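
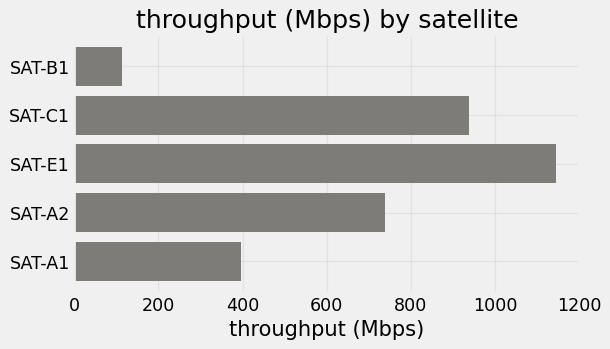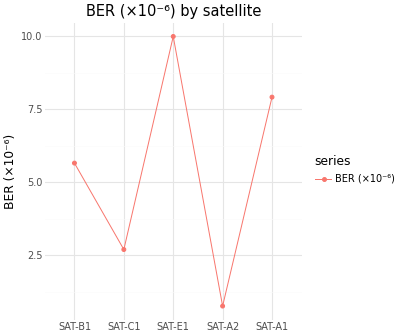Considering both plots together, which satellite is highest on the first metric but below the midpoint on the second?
Chart 2 median BER (×10⁻⁶) ≈ 6; below-median satellites: SAT-C1, SAT-A2. Among those, SAT-C1 has the highest throughput (Mbps) (≈ 1000).

SAT-C1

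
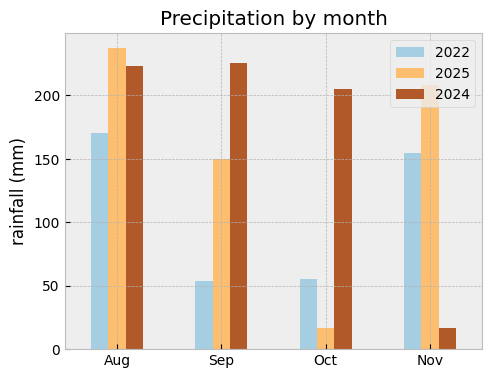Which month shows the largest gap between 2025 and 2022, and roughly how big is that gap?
Sep: 2025 ≈ 140, 2022 ≈ 60 → gap ≈ 80. Next-largest (Aug) is only ≈ 60.

Sep, ≈ 80 mm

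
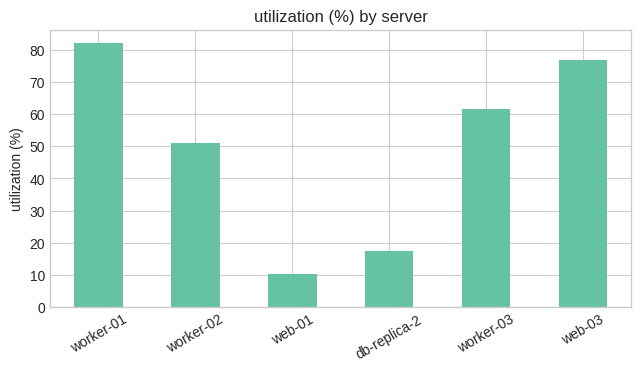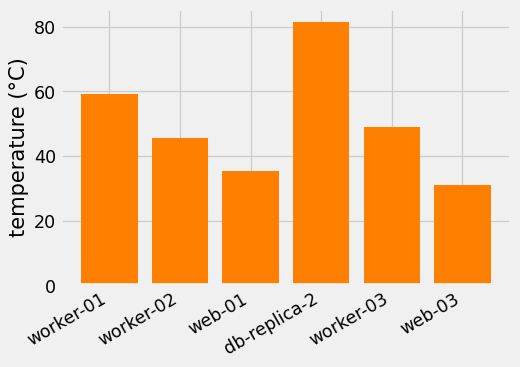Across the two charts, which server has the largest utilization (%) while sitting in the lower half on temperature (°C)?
Chart 2 median temperature (°C) ≈ 50; below-median servers: worker-02, web-01, web-03. Among those, web-03 has the highest utilization (%) (≈ 80).

web-03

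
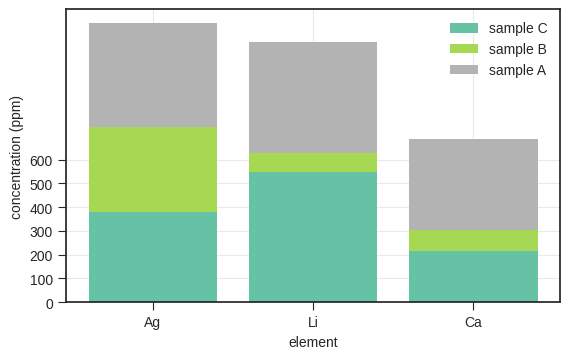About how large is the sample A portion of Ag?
≈ 500

sample A top ≈ 1200, bottom ≈ 700; segment ≈ 500.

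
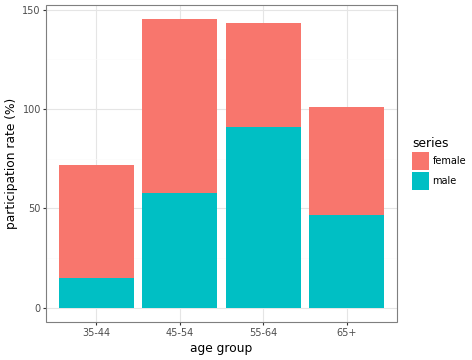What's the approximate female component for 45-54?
female top ≈ 140, bottom ≈ 60; segment ≈ 80.

≈ 80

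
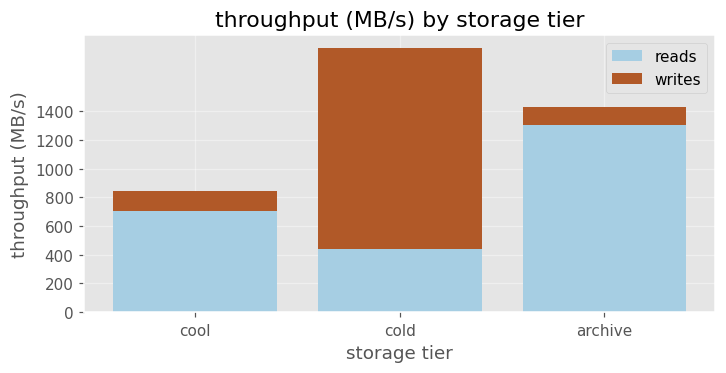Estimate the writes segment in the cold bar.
≈ 1400

writes top ≈ 1800, bottom ≈ 400; segment ≈ 1400.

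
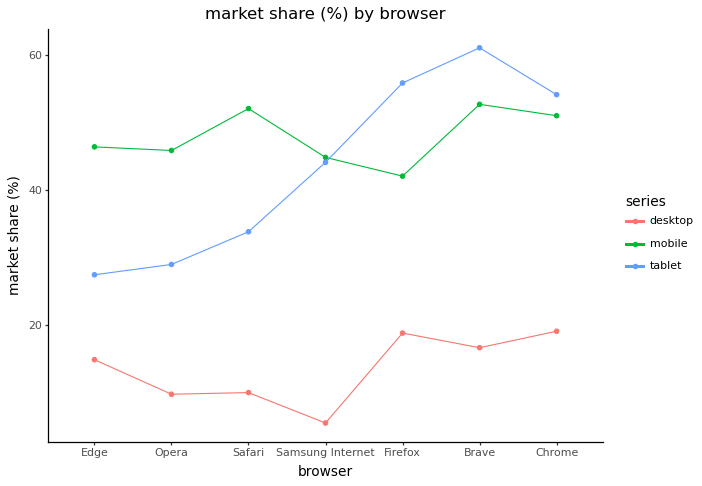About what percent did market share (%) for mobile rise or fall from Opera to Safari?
Opera ≈ 45, Safari ≈ 50; (50 − 45) / 45 ≈ +11.1%.

≈ +11.1%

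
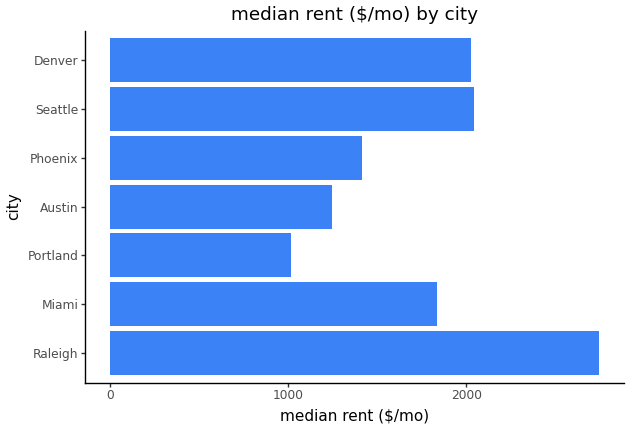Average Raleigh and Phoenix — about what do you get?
≈ 2000

(2500 + 1500) / 2 ≈ 2000.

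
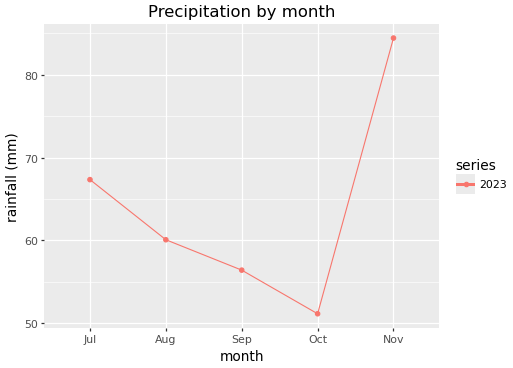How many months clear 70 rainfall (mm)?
1

Above 70: Nov.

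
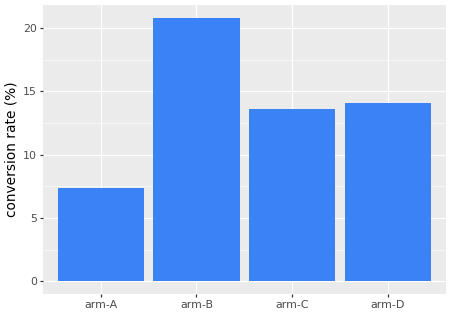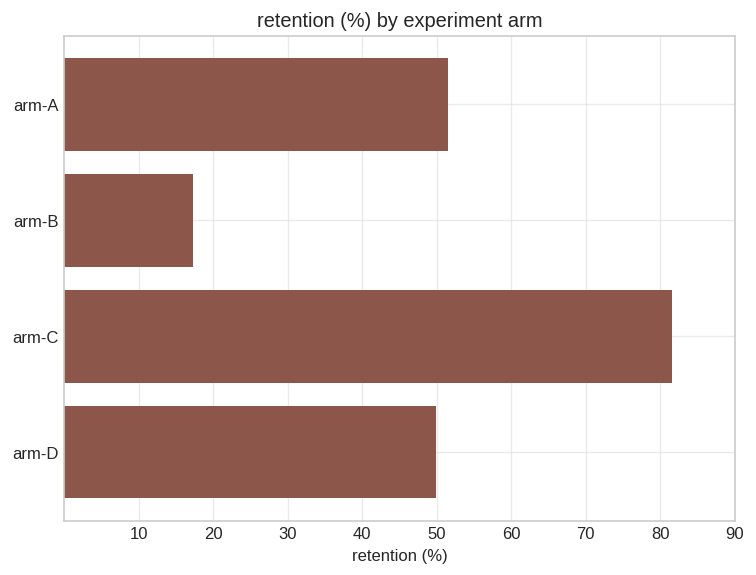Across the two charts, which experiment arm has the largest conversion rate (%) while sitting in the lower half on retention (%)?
arm-B

Chart 2 median retention (%) ≈ 50; below-median experiment arms: arm-B, arm-D. Among those, arm-B has the highest conversion rate (%) (≈ 20).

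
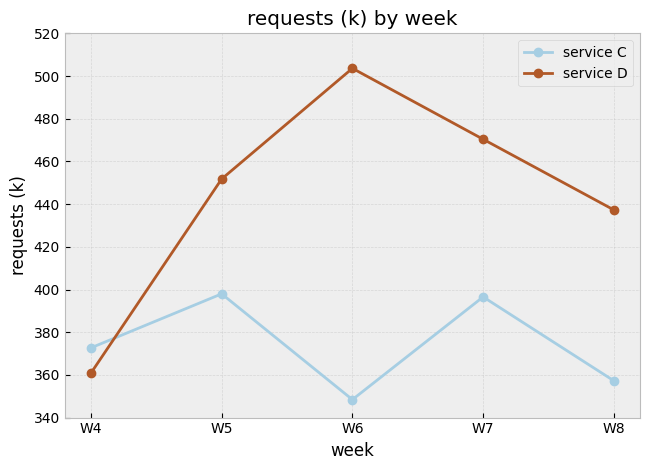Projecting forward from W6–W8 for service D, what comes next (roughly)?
≈ 410

Last three: 500, 480, 440 → slope ≈ -30/step → next ≈ 410.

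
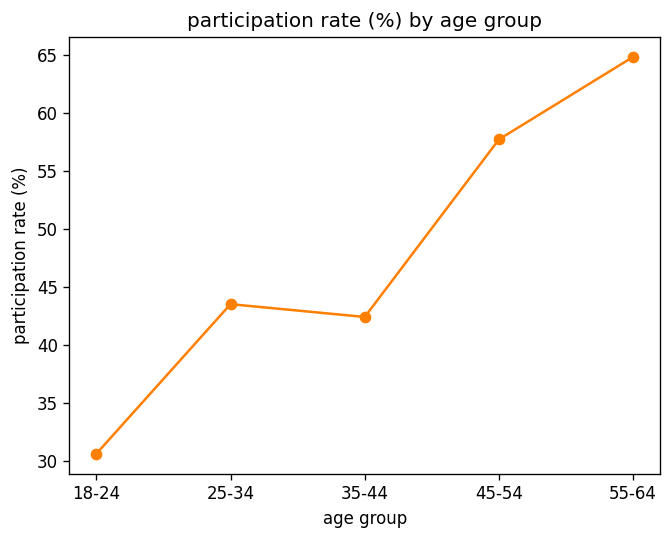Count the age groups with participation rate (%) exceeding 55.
Above 55: 45-54, 55-64.

2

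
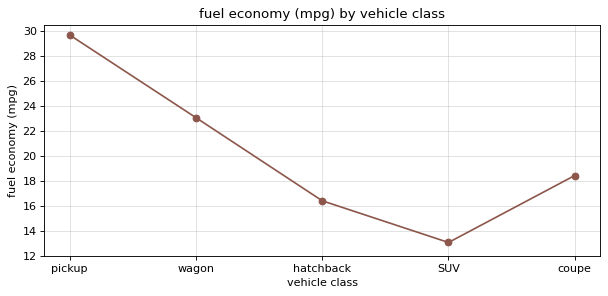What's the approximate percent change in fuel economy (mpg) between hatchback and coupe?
≈ +12.5%

hatchback ≈ 16, coupe ≈ 18; (18 − 16) / 16 ≈ +12.5%.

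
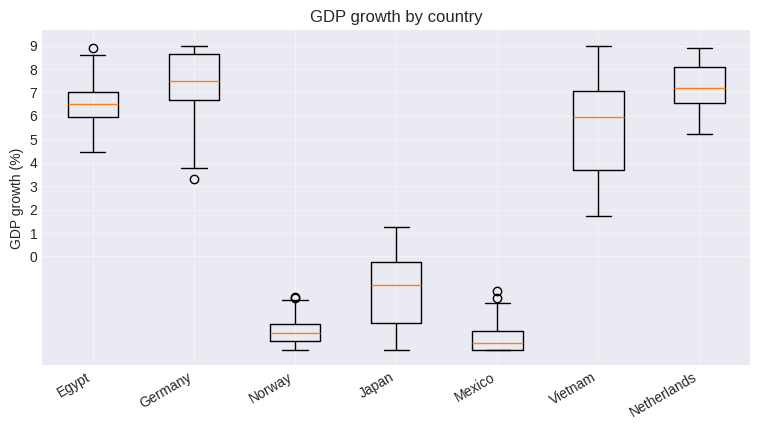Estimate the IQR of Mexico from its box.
≈ 1

Q3 ≈ -3, Q1 ≈ -4; IQR ≈ 1.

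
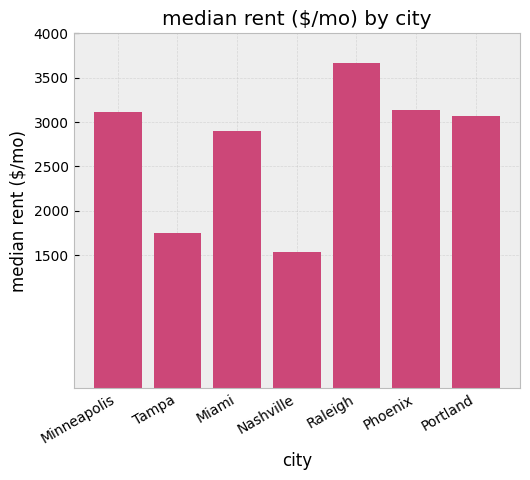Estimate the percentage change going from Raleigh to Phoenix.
Raleigh ≈ 3500, Phoenix ≈ 3000; (3000 − 3500) / 3500 ≈ -14.3%.

≈ -14.3%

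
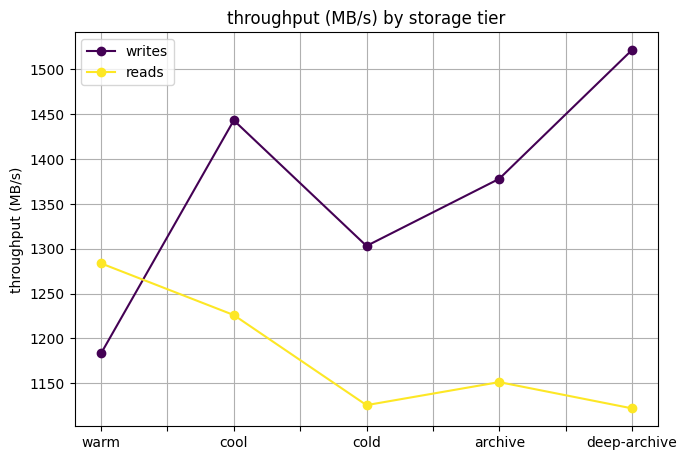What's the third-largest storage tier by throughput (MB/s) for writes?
Top 4 for writes: deep-archive ≈ 1500, cool ≈ 1450, archive ≈ 1400, cold ≈ 1300.

archive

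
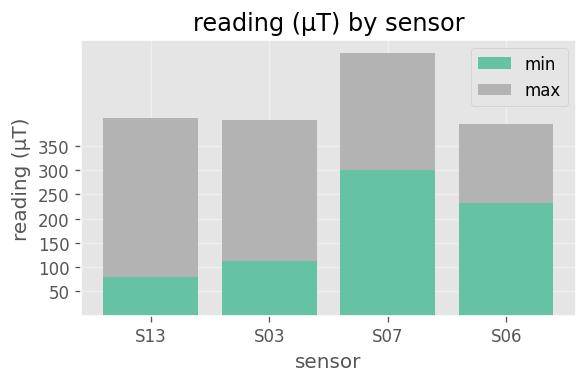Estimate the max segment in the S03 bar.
≈ 300

max top ≈ 400, bottom ≈ 100; segment ≈ 300.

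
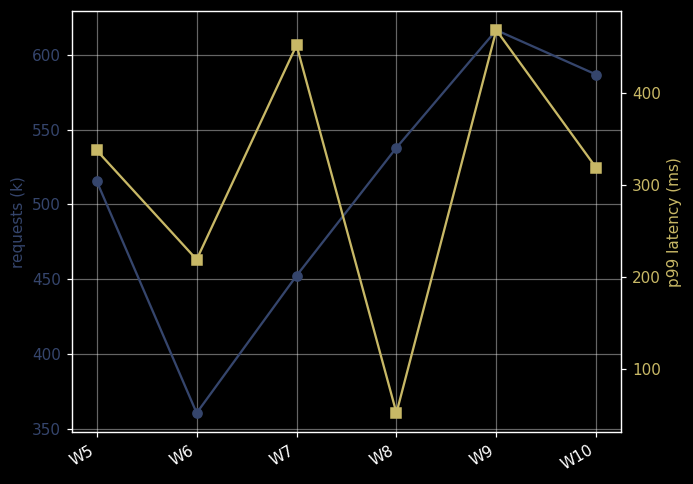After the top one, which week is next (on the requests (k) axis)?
Top 3 (on the requests (k) axis): W9 ≈ 625, W10 ≈ 575, W8 ≈ 550.

W10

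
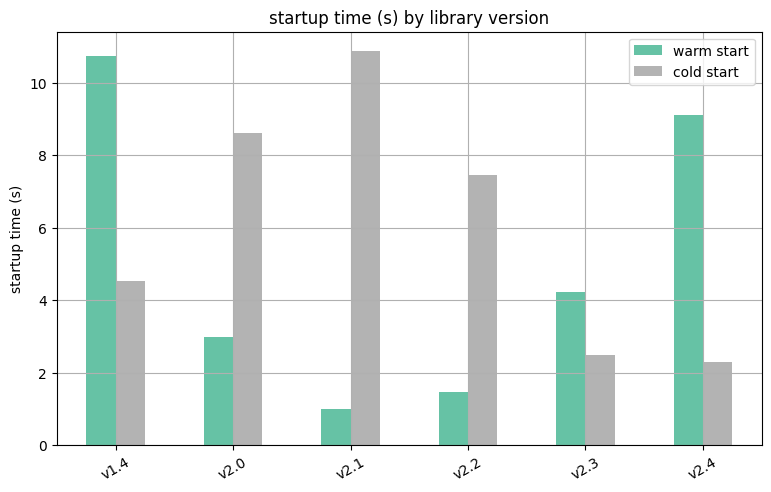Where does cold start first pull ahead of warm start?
v2.0

v1.4: cold start ≈ 5 vs warm start ≈ 11 (not yet); v2.0: cold start ≈ 9 vs warm start ≈ 3 (first crossover).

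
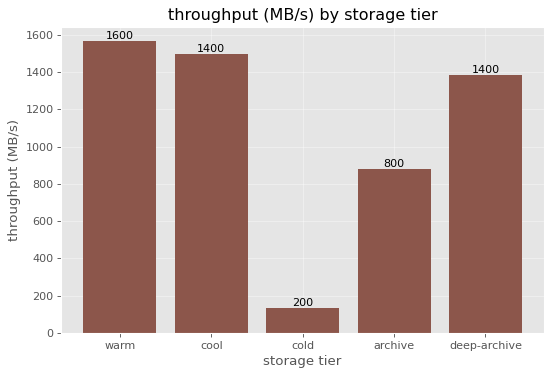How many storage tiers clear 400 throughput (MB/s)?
Above 400: warm, cool, archive, deep-archive.

4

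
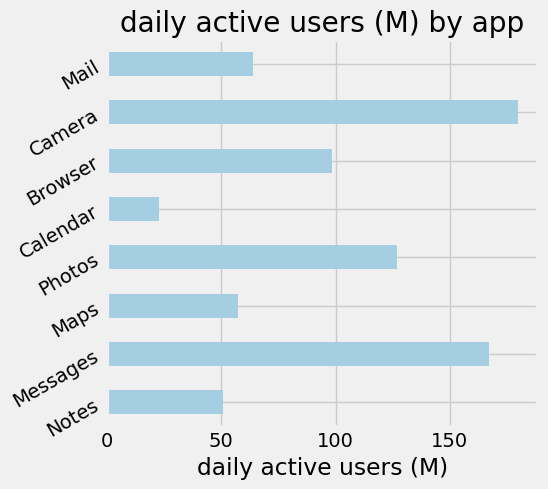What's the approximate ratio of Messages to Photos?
≈ 1.33×

Messages ≈ 160, Photos ≈ 120; 160/120 ≈ 1.33.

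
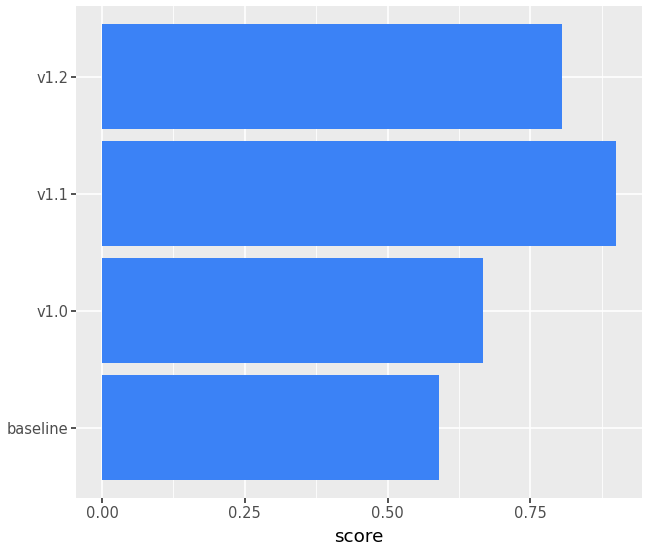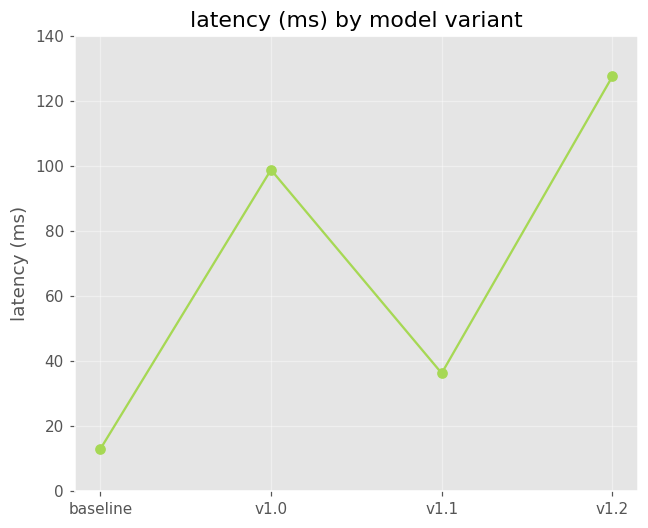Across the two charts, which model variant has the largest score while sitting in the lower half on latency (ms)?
Chart 2 median latency (ms) ≈ 60; below-median model variants: baseline, v1.1. Among those, v1.1 has the highest score (≈ 0.9).

v1.1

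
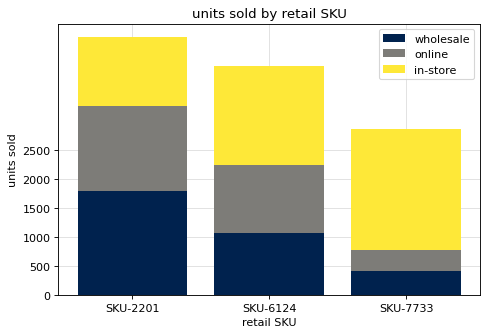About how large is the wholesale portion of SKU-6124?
wholesale top ≈ 1000, bottom ≈ 0; segment ≈ 1000.

≈ 1000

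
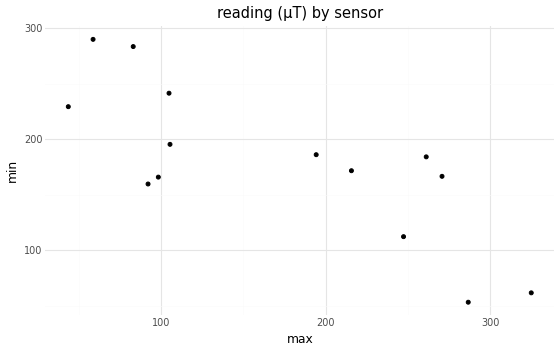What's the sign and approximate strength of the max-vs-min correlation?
Points are negatively correlated; strong (|r| ≈ 0.8).

negative, strong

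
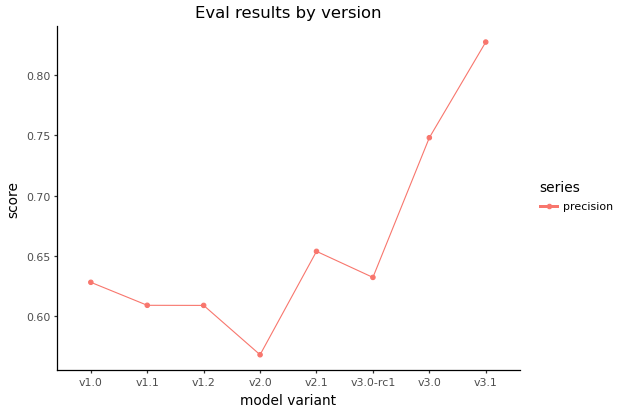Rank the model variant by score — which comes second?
Top 3: v3.1 ≈ 0.85, v3.0 ≈ 0.75, v2.1 ≈ 0.65.

v3.0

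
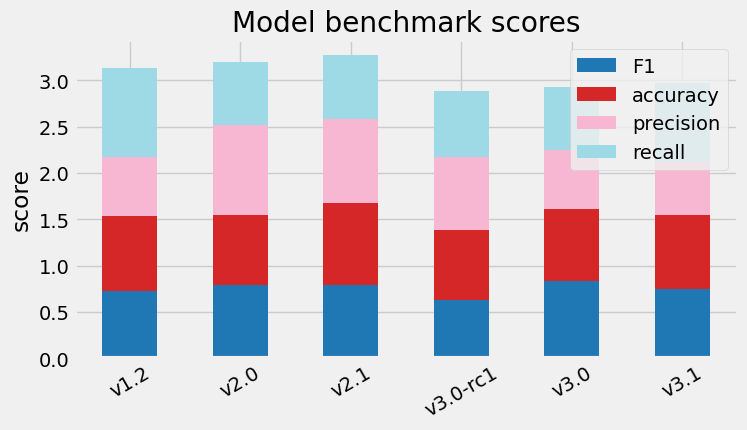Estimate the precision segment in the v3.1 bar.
precision top ≈ 2.0, bottom ≈ 1.5; segment ≈ 0.5.

≈ 0.5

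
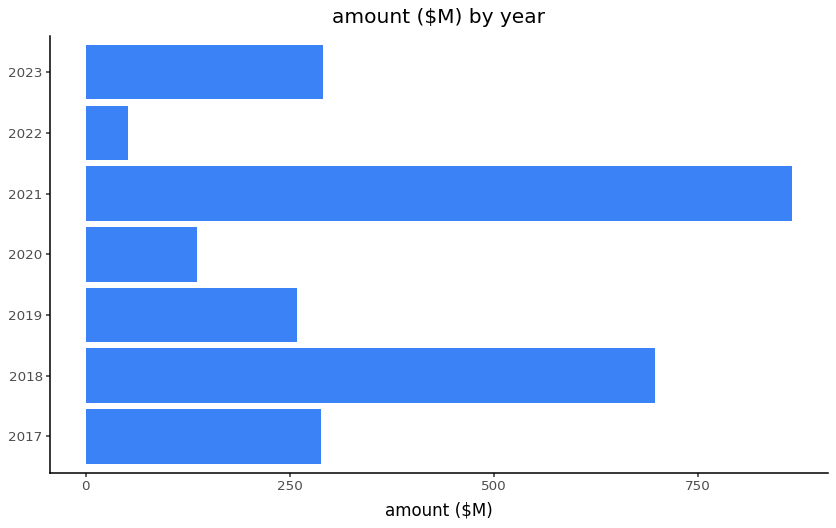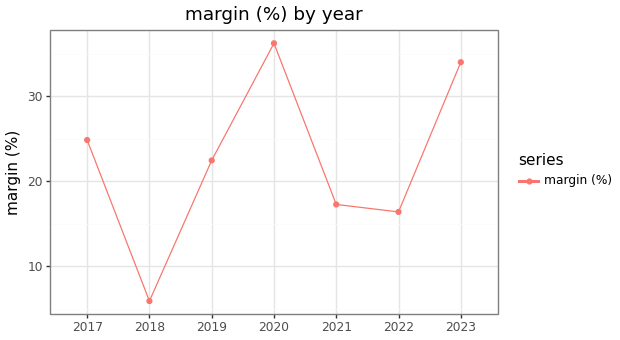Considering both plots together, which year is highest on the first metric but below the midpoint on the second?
Chart 2 median margin (%) ≈ 20; below-median years: 2018, 2021, 2022. Among those, 2021 has the highest amount ($M) (≈ 900).

2021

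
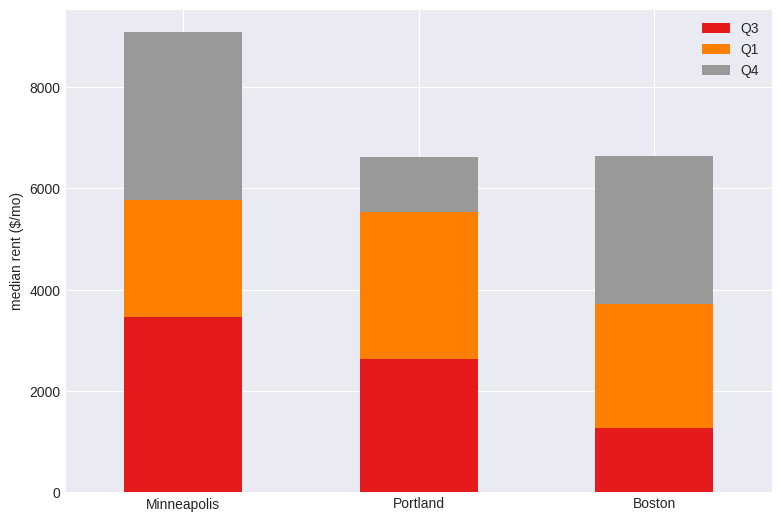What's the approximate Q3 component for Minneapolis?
Q3 top ≈ 3000, bottom ≈ 0; segment ≈ 3000.

≈ 3000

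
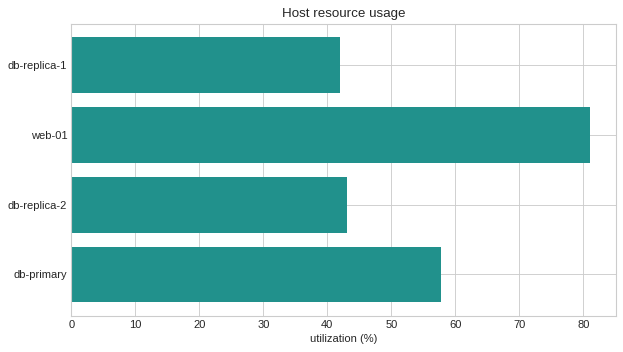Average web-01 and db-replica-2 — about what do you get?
(80 + 40) / 2 ≈ 60.

≈ 60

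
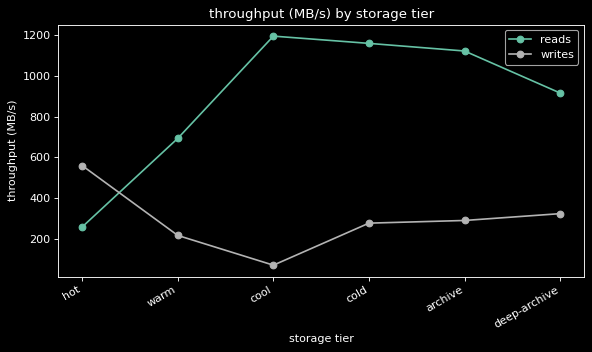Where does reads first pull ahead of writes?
hot: reads ≈ 300 vs writes ≈ 600 (not yet); warm: reads ≈ 700 vs writes ≈ 200 (first crossover).

warm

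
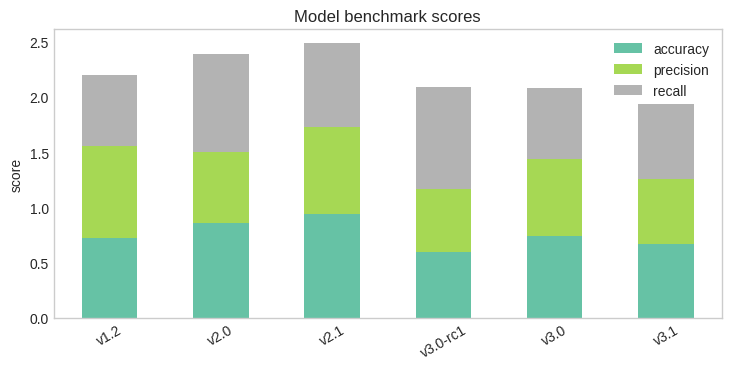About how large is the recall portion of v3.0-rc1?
recall top ≈ 2.0, bottom ≈ 1.0; segment ≈ 1.0.

≈ 1.0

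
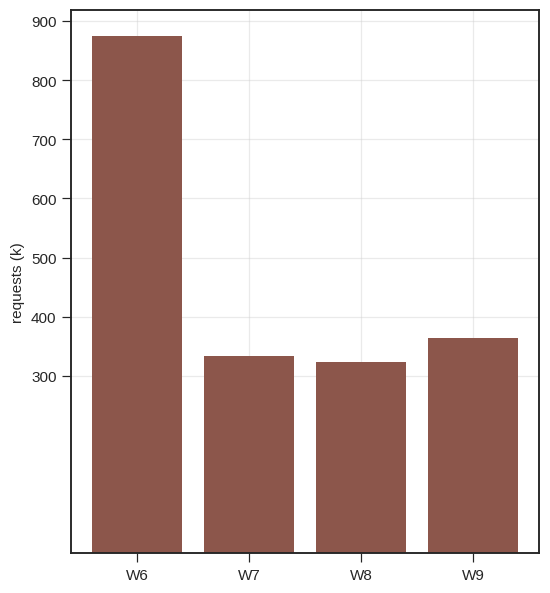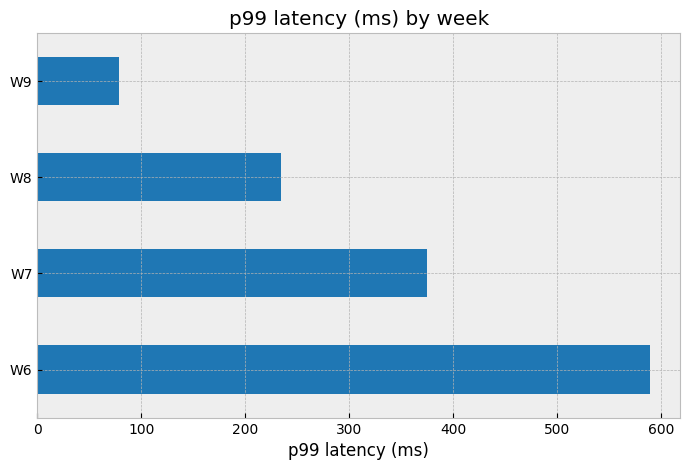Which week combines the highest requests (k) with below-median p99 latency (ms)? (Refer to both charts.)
W9

Chart 2 median p99 latency (ms) ≈ 300; below-median weeks: W8, W9. Among those, W9 has the highest requests (k) (≈ 400).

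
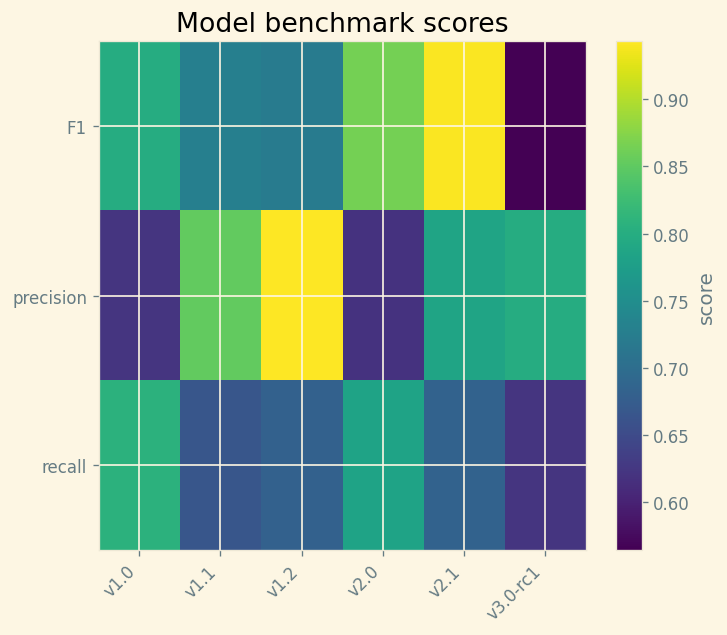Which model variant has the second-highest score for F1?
Top 3 for F1: v2.1 ≈ 0.95, v2.0 ≈ 0.85, v1.0 ≈ 0.80.

v2.0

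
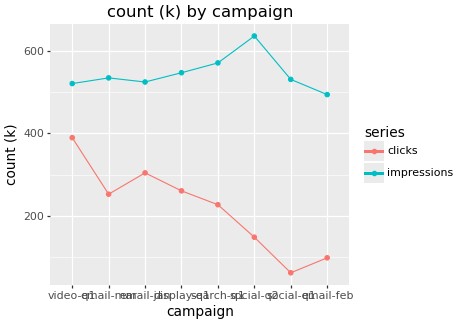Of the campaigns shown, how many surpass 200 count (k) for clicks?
Above 200: video-q1, email-mar, email-jan, display-q1, search-q1.

5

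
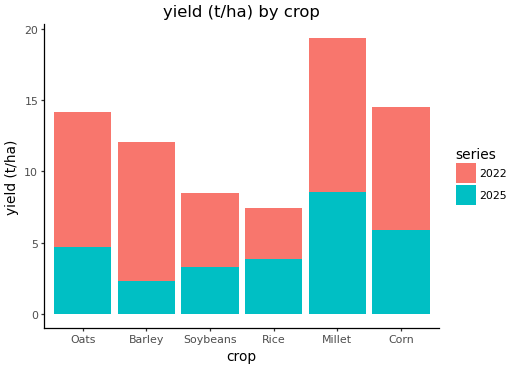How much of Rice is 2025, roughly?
≈ 4

2025 top ≈ 4, bottom ≈ 0; segment ≈ 4.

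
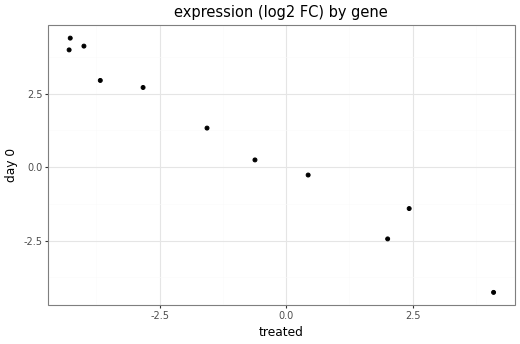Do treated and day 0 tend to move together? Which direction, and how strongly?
negative, strong

Points are negatively correlated; strong (|r| ≈ 1.0).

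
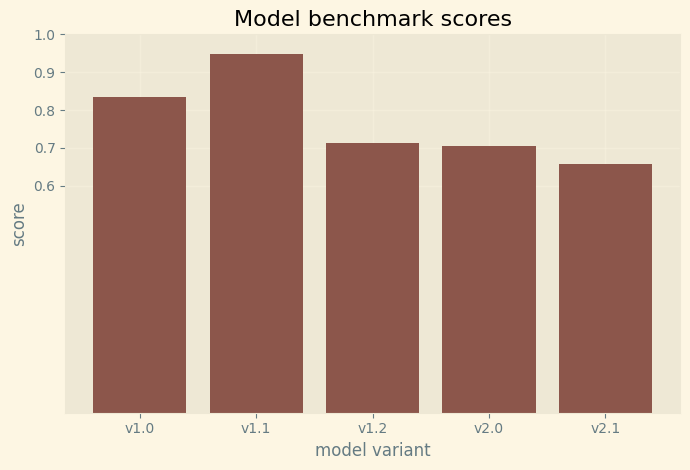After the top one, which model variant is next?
Top 3: v1.1 ≈ 0.9, v1.0 ≈ 0.8, v1.2 ≈ 0.7.

v1.0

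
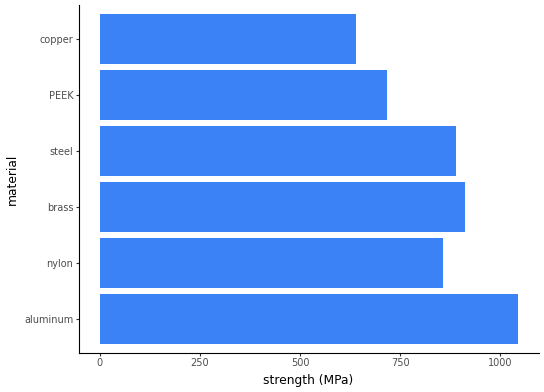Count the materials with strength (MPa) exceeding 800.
4

Above 800: aluminum, nylon, brass, steel.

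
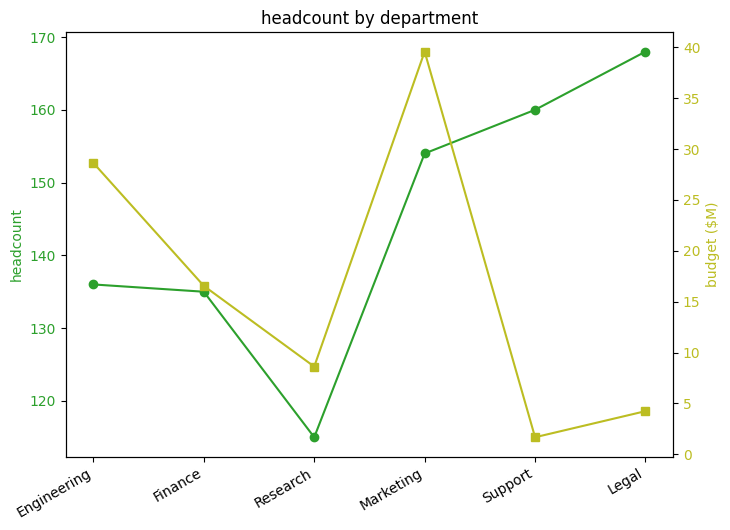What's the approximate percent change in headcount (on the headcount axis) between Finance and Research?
≈ -14.8%

Finance ≈ 135, Research ≈ 115; (115 − 135) / 135 ≈ -14.8%.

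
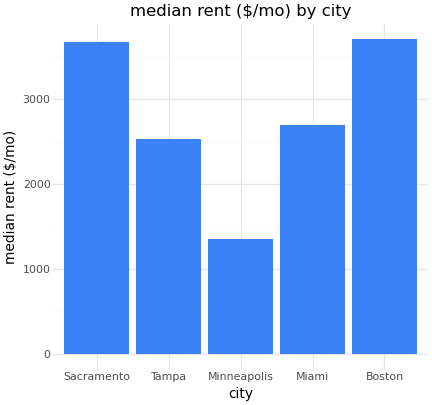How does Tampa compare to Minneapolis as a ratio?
≈ 1.67×

Tampa ≈ 2500, Minneapolis ≈ 1500; 2500/1500 ≈ 1.67.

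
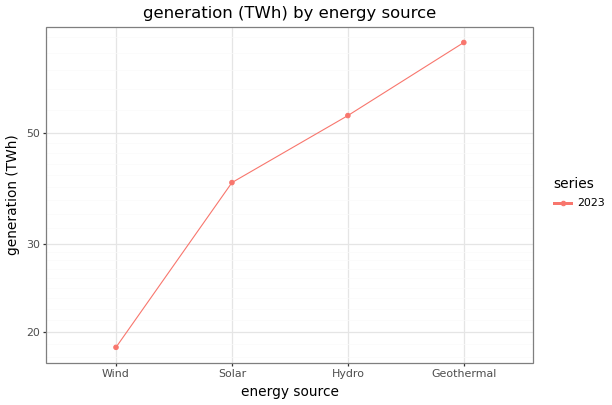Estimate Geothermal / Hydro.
≈ 1.36×

Geothermal ≈ 75, Hydro ≈ 55; 75/55 ≈ 1.36.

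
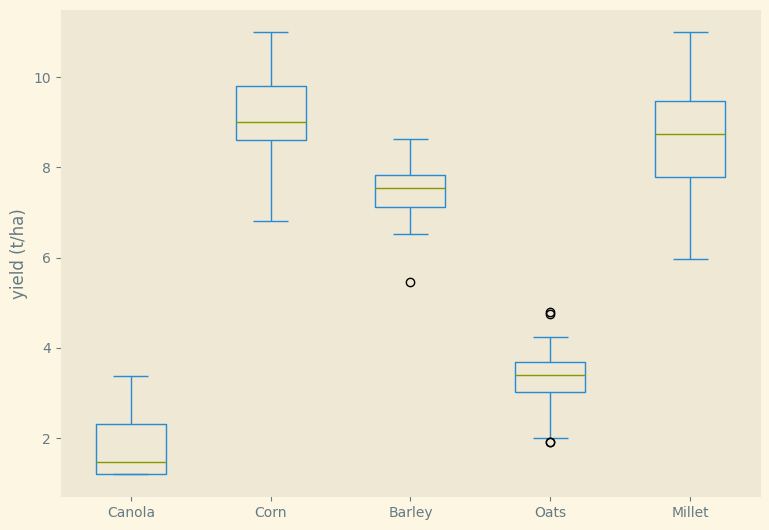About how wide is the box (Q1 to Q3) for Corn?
Q3 ≈ 10, Q1 ≈ 9; IQR ≈ 1.

≈ 1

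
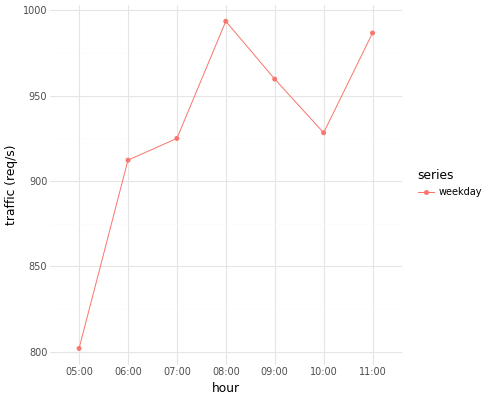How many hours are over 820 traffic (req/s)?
Above 820: 06:00, 07:00, 08:00, 09:00, 10:00, 11:00.

6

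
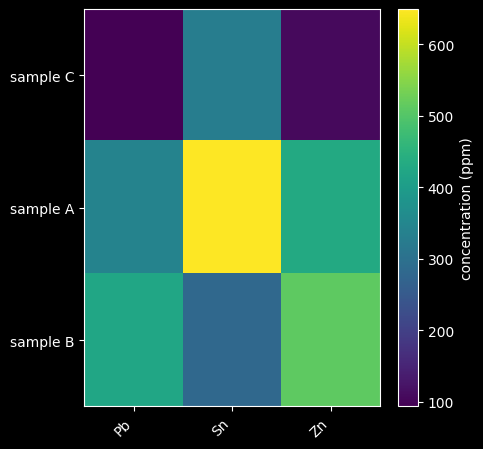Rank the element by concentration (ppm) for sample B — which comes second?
Top 3 for sample B: Zn ≈ 500, Pb ≈ 400, Sn ≈ 300.

Pb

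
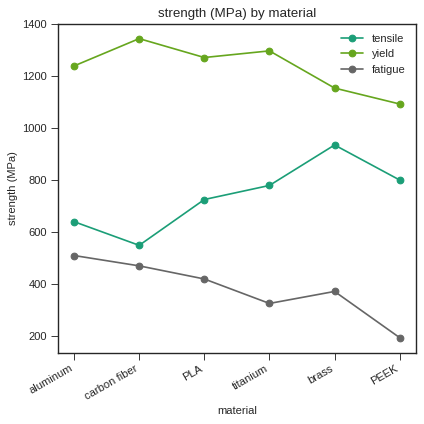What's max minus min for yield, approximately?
≈ 200

Max carbon fiber ≈ 1300, min PEEK ≈ 1100; range ≈ 200.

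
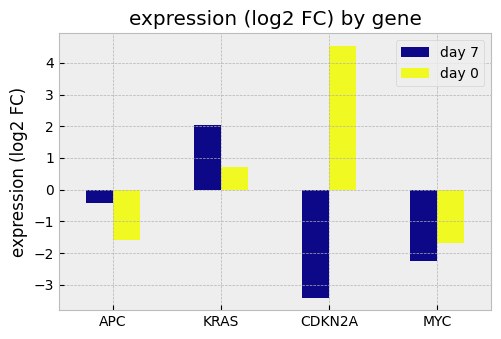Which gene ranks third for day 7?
Top 4 for day 7: KRAS ≈ 2, APC ≈ 0, MYC ≈ -2, CDKN2A ≈ -3.

MYC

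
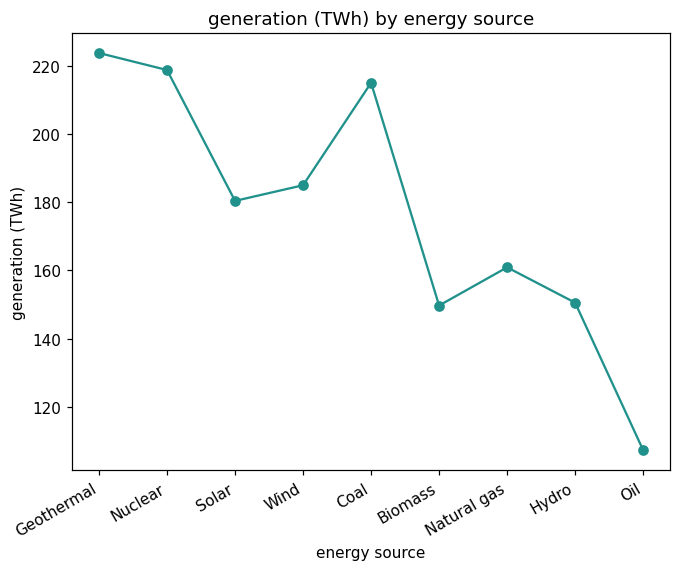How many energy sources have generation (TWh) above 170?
Above 170: Geothermal, Nuclear, Solar, Wind, Coal.

5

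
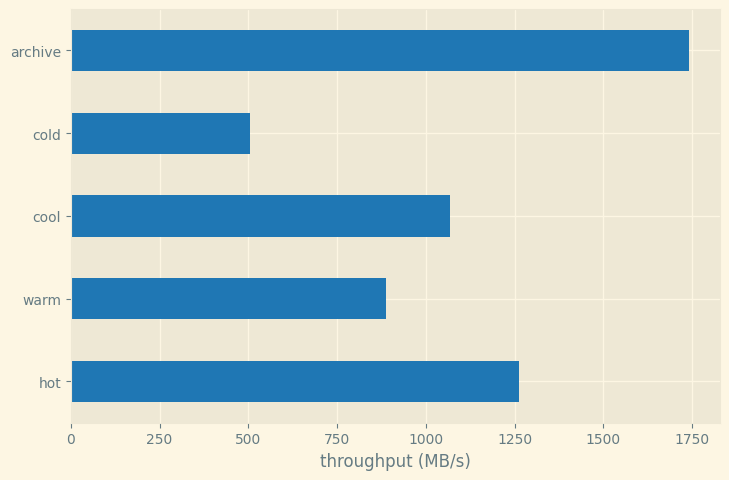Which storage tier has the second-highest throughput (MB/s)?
hot

Top 3: archive ≈ 1800, hot ≈ 1200, cool ≈ 1000.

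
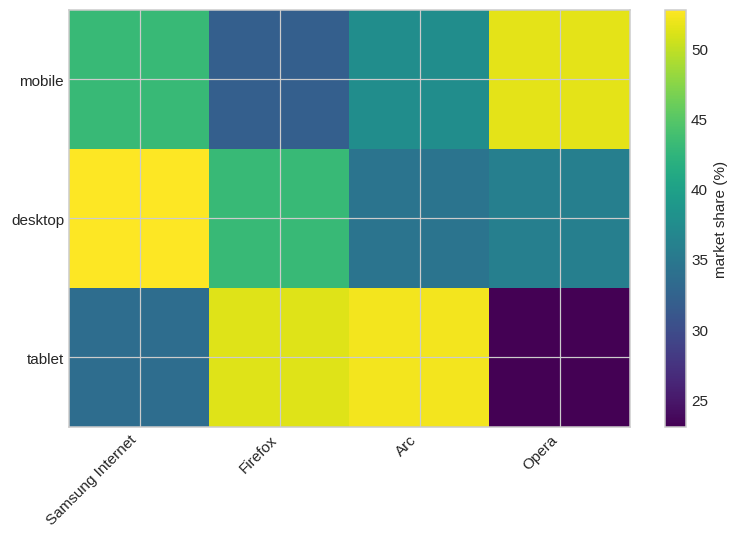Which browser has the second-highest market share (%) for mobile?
Samsung Internet

Top 3 for mobile: Opera ≈ 50, Samsung Internet ≈ 45, Arc ≈ 40.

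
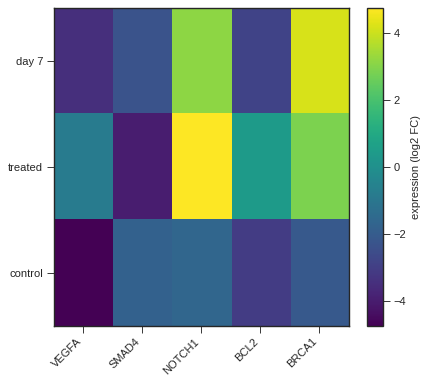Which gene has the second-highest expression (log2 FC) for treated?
BRCA1

Top 3 for treated: NOTCH1 ≈ 5, BRCA1 ≈ 3, BCL2 ≈ 0.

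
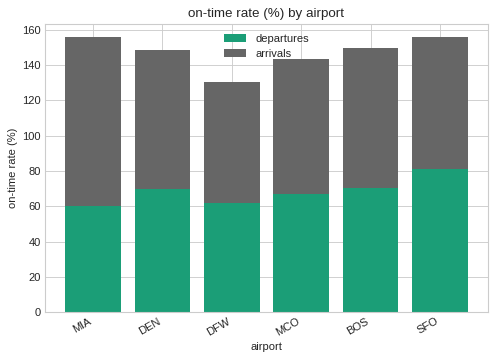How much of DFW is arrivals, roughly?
arrivals top ≈ 140, bottom ≈ 60; segment ≈ 80.

≈ 80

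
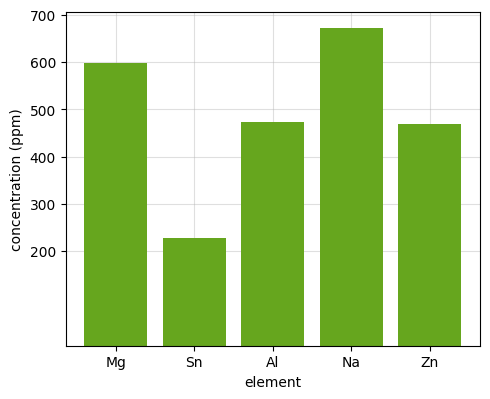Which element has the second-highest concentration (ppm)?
Top 3: Na ≈ 700, Mg ≈ 600, Al ≈ 500.

Mg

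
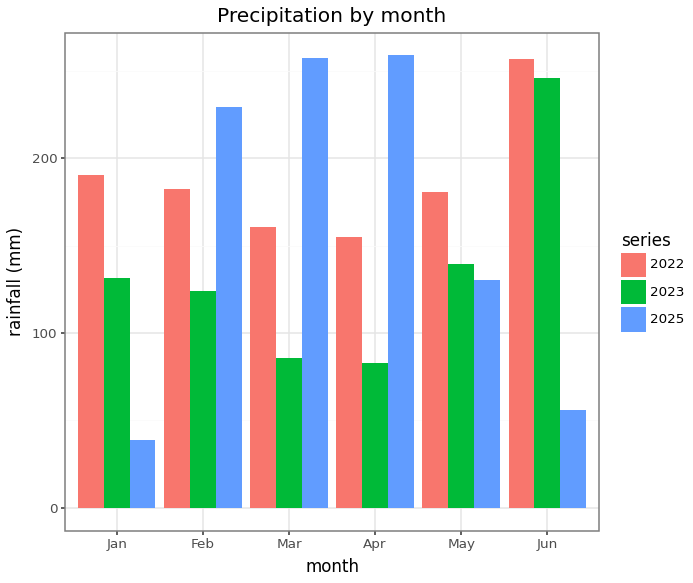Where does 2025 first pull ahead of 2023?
Jan: 2025 ≈ 50 vs 2023 ≈ 125 (not yet); Feb: 2025 ≈ 225 vs 2023 ≈ 125 (first crossover).

Feb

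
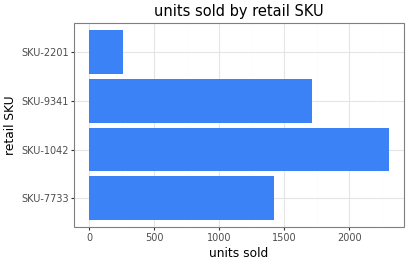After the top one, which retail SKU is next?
SKU-9341

Top 3: SKU-1042 ≈ 2400, SKU-9341 ≈ 1800, SKU-7733 ≈ 1400.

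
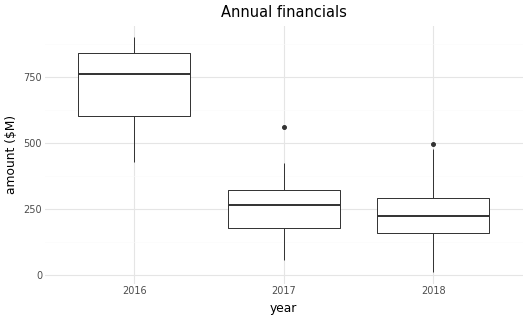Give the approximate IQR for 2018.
Q3 ≈ 300, Q1 ≈ 150; IQR ≈ 150.

≈ 150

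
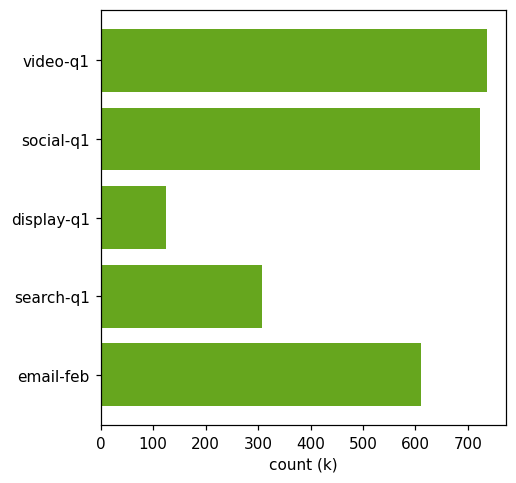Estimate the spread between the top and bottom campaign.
Max video-q1 ≈ 700, min display-q1 ≈ 100; range ≈ 600.

≈ 600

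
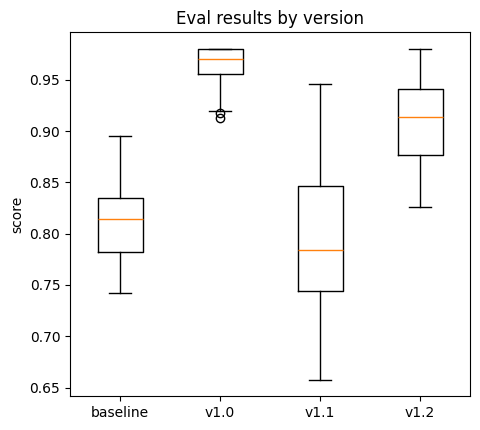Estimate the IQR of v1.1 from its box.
Q3 ≈ 0.84, Q1 ≈ 0.74; IQR ≈ 0.10.

≈ 0.10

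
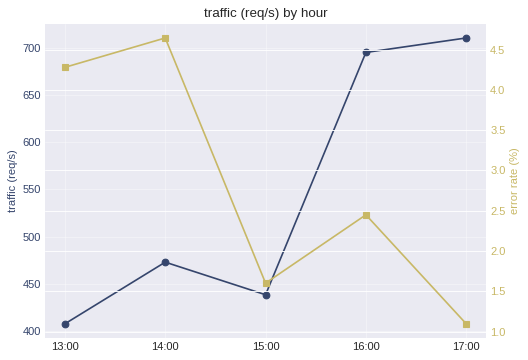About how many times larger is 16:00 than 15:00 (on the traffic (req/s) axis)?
16:00 ≈ 700, 15:00 ≈ 450; 700/450 ≈ 1.56.

≈ 1.56×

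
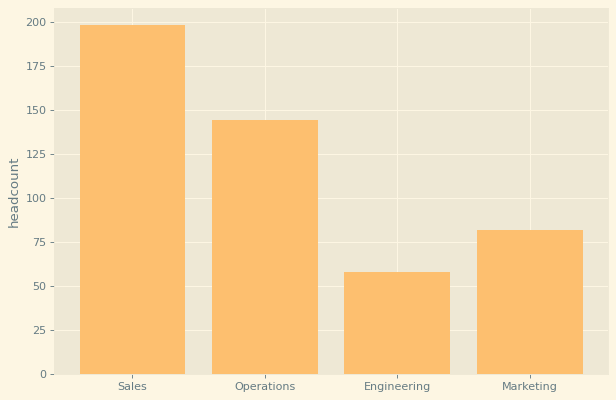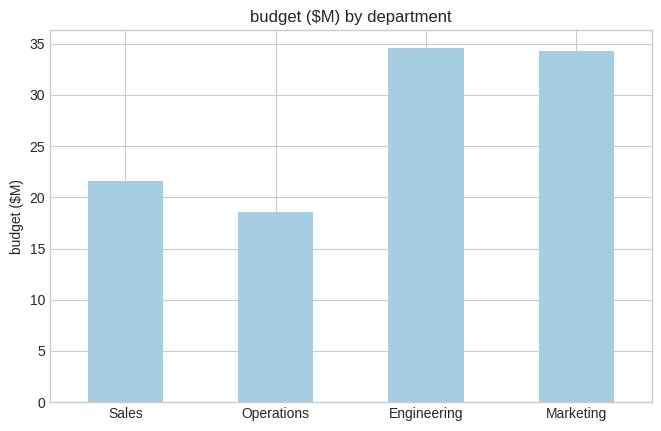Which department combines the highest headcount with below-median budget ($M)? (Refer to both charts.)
Sales

Chart 2 median budget ($M) ≈ 30; below-median departments: Sales, Operations. Among those, Sales has the highest headcount (≈ 200).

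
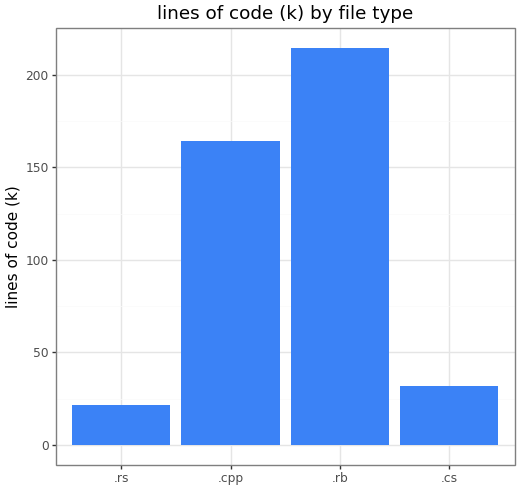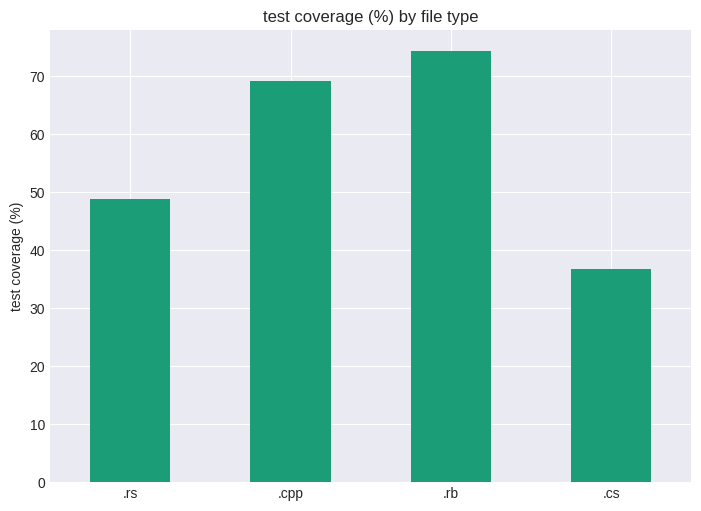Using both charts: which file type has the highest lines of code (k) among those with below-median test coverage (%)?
Chart 2 median test coverage (%) ≈ 60; below-median file types: .rs, .cs. Among those, .cs has the highest lines of code (k) (≈ 40).

.cs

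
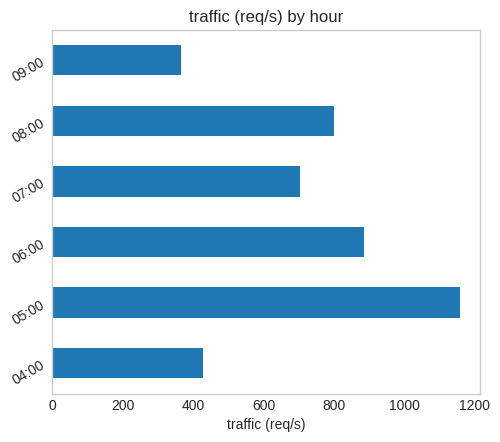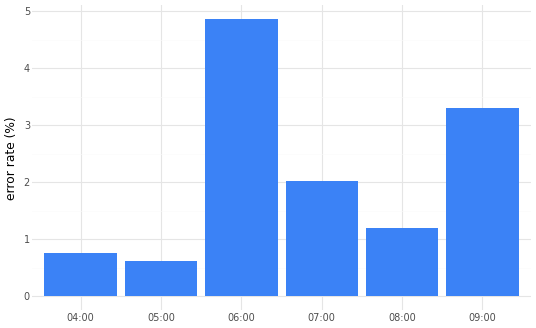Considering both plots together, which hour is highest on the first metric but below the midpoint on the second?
Chart 2 median error rate (%) ≈ 1.5; below-median hours: 04:00, 05:00, 08:00. Among those, 05:00 has the highest traffic (req/s) (≈ 1200).

05:00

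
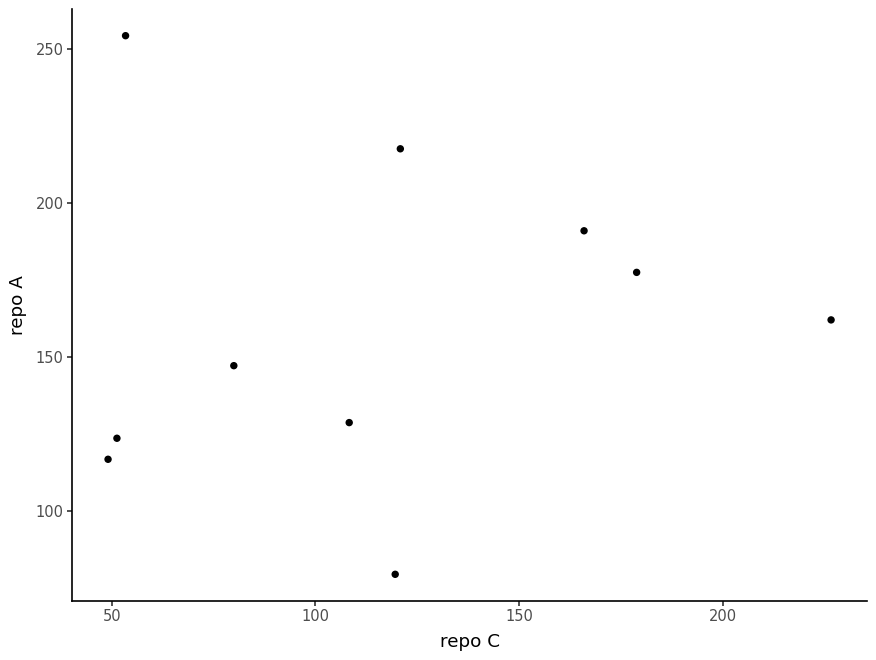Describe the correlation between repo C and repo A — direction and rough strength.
Points are roughly uncorrelated; weak (|r| ≈ 0.1).

no clear correlation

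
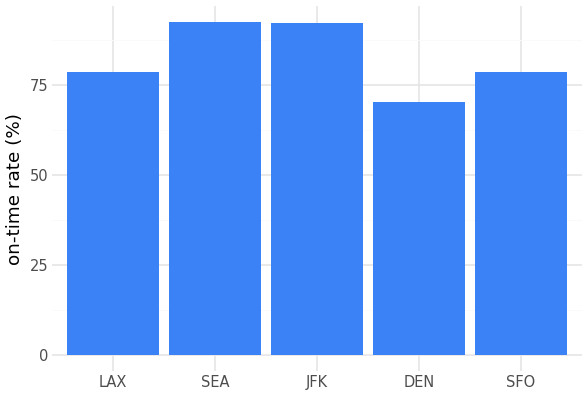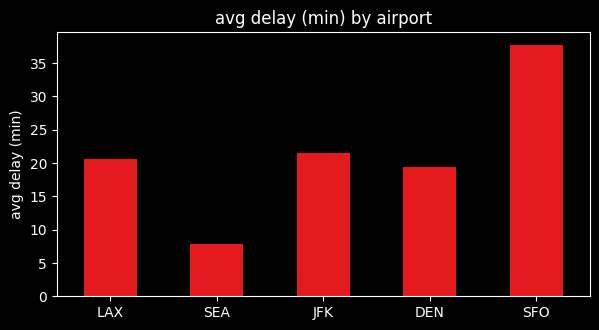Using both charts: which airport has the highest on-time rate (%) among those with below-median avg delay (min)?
SEA

Chart 2 median avg delay (min) ≈ 20; below-median airports: SEA, DEN. Among those, SEA has the highest on-time rate (%) (≈ 90).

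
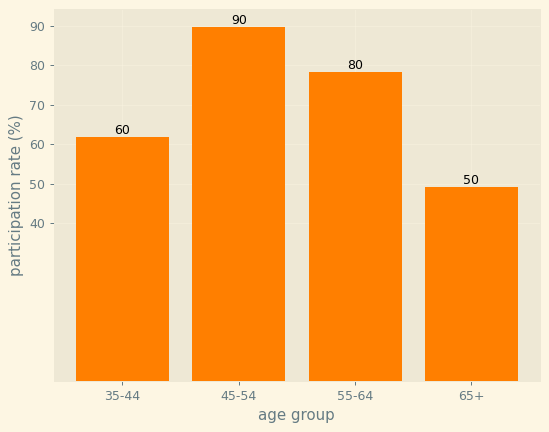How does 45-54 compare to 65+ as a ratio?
≈ 1.8×

45-54 ≈ 90, 65+ ≈ 50; 90/50 ≈ 1.8.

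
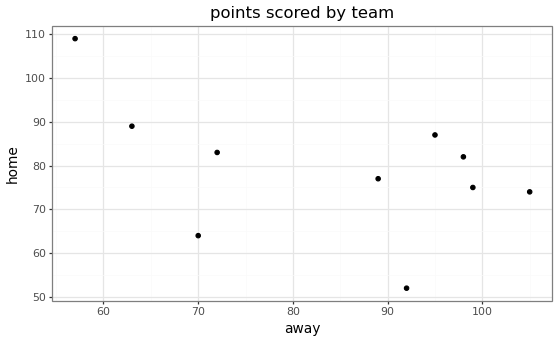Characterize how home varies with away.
Points are negatively correlated; moderate (|r| ≈ 0.5).

negative, moderate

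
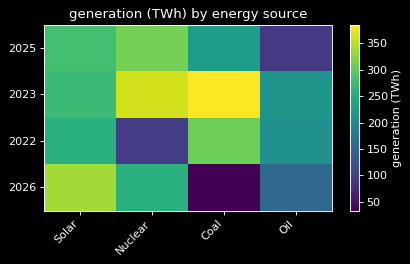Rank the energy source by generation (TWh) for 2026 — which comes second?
Top 3 for 2026: Solar ≈ 350, Nuclear ≈ 250, Oil ≈ 150.

Nuclear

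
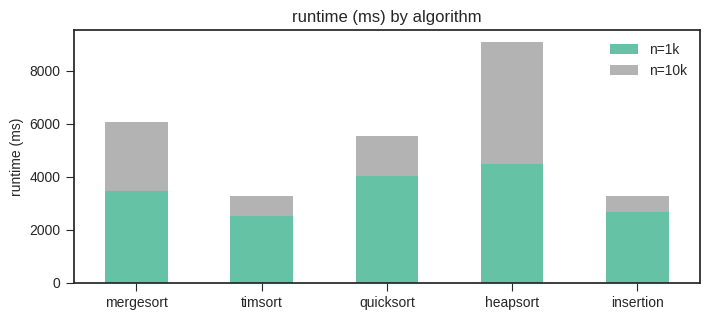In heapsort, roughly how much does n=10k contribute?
n=10k top ≈ 9000, bottom ≈ 4000; segment ≈ 5000.

≈ 5000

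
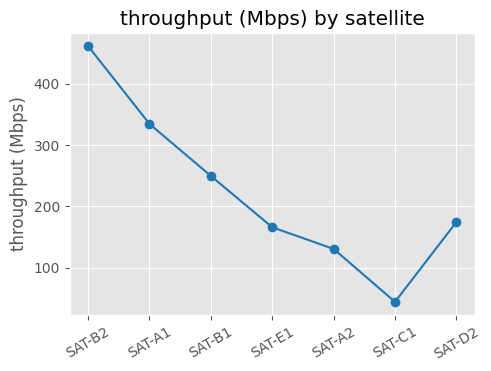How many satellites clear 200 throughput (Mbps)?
3

Above 200: SAT-B2, SAT-A1, SAT-B1.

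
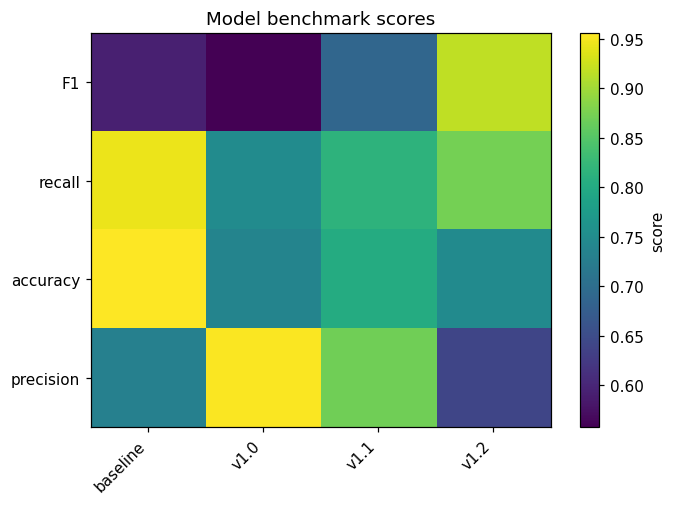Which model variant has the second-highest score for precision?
v1.1

Top 3 for precision: v1.0 ≈ 0.95, v1.1 ≈ 0.85, baseline ≈ 0.75.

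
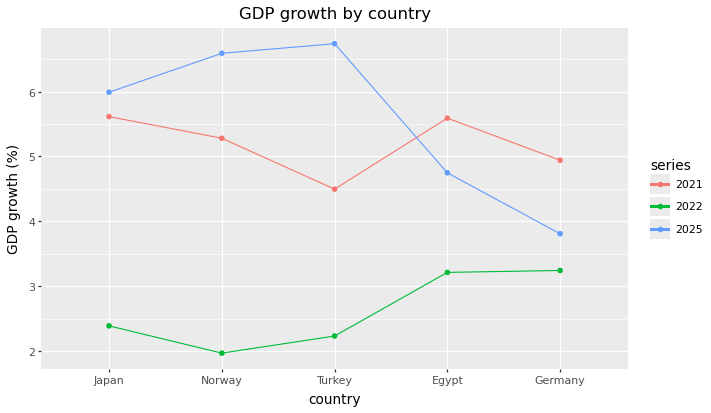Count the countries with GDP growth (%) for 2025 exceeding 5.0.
Above 5.0: Japan, Norway, Turkey.

3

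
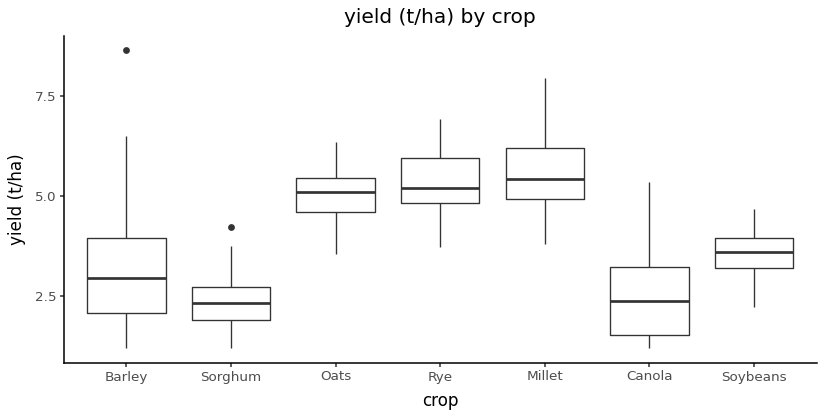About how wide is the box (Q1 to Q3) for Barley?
≈ 2.0

Q3 ≈ 4.0, Q1 ≈ 2.0; IQR ≈ 2.0.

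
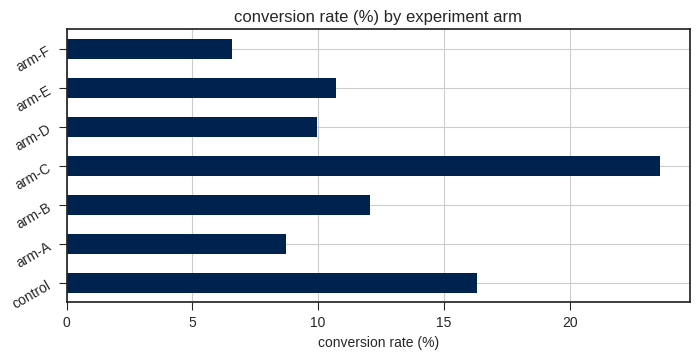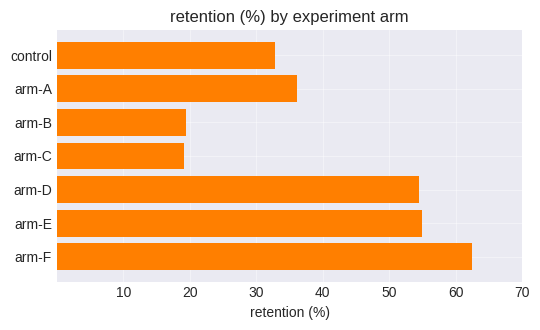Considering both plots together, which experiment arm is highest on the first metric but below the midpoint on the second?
arm-C

Chart 2 median retention (%) ≈ 40; below-median experiment arms: control, arm-B, arm-C. Among those, arm-C has the highest conversion rate (%) (≈ 25).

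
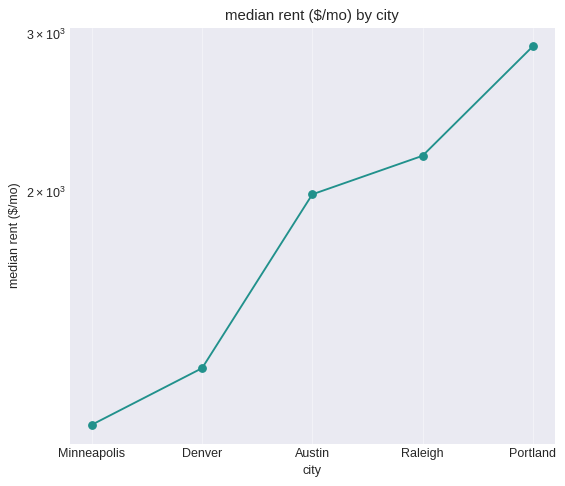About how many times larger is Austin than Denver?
Austin ≈ 2000, Denver ≈ 1200; 2000/1200 ≈ 1.67.

≈ 1.67×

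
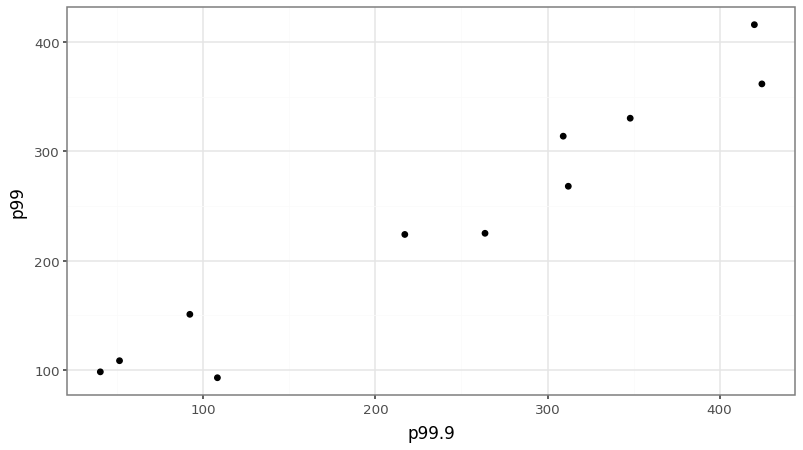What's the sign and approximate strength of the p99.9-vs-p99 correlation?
positive, strong

Points are positively correlated; strong (|r| ≈ 1.0).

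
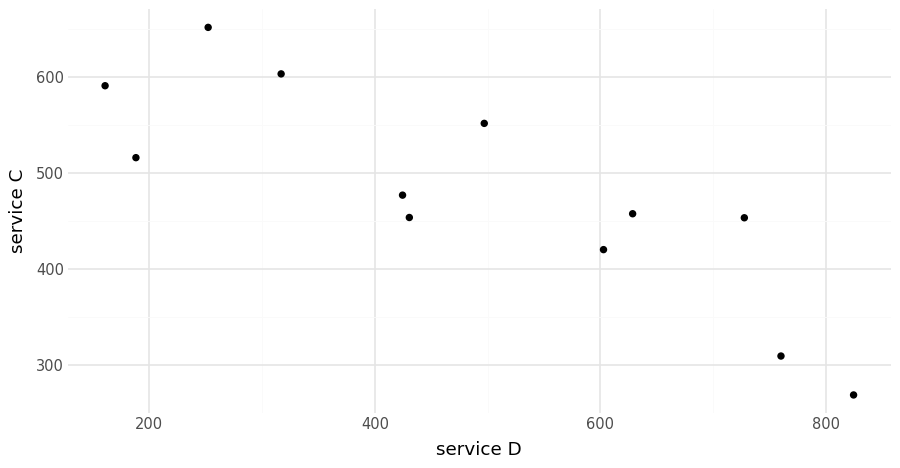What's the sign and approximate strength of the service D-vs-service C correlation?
Points are negatively correlated; strong (|r| ≈ 0.8).

negative, strong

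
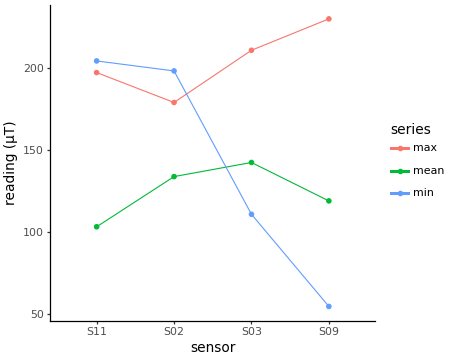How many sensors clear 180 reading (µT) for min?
Above 180: S11, S02.

2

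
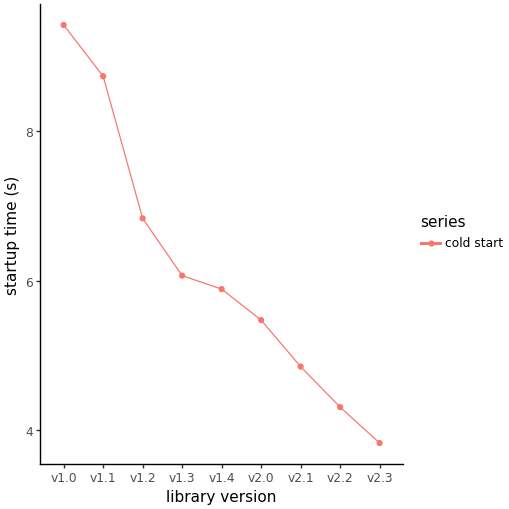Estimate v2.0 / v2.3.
v2.0 ≈ 5.5, v2.3 ≈ 4.0; 5.5/4.0 ≈ 1.38.

≈ 1.38×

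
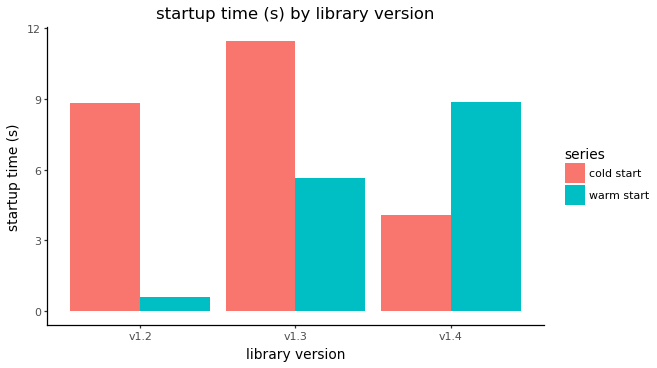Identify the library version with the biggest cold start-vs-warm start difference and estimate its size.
v1.2, ≈ 8 s

v1.2: cold start ≈ 9, warm start ≈ 1 → gap ≈ 8. Next-largest (v1.3) is only ≈ 5.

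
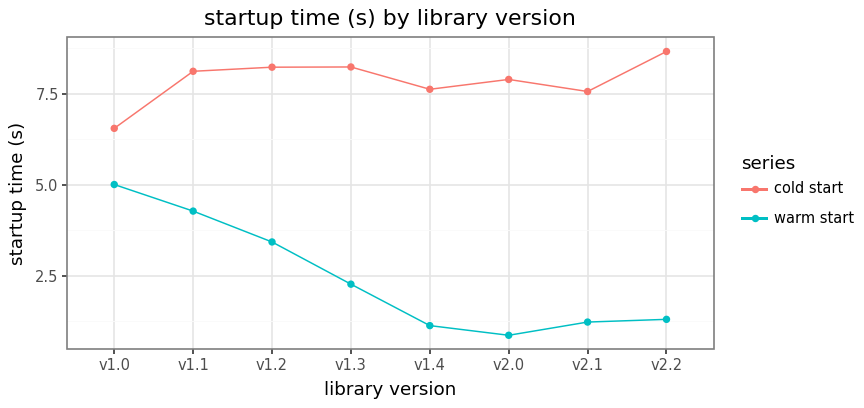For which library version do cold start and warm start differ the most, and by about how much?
v2.2: cold start ≈ 9, warm start ≈ 1 → gap ≈ 8. Next-largest (v2.0) is only ≈ 7.

v2.2, ≈ 8 s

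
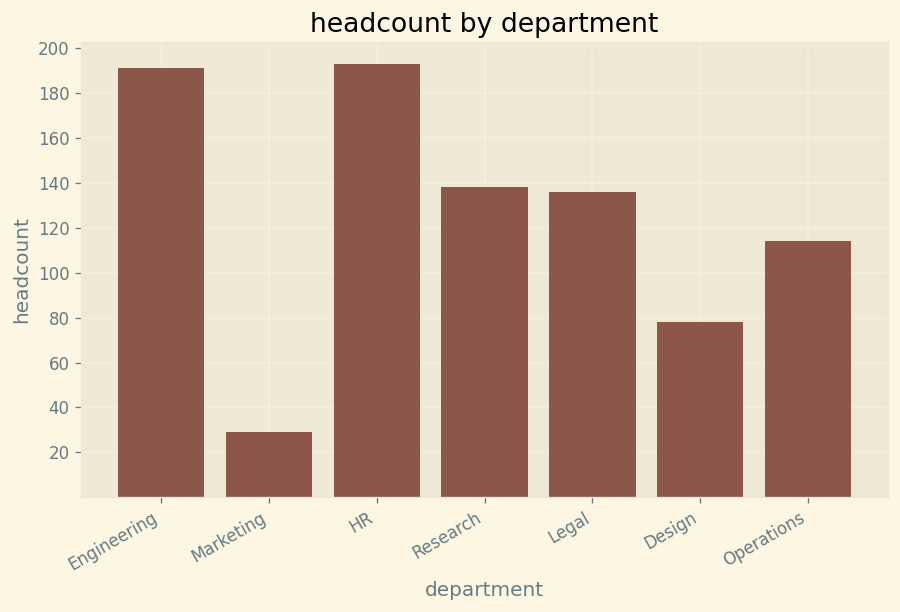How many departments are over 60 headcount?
Above 60: Engineering, HR, Research, Legal, Design, Operations.

6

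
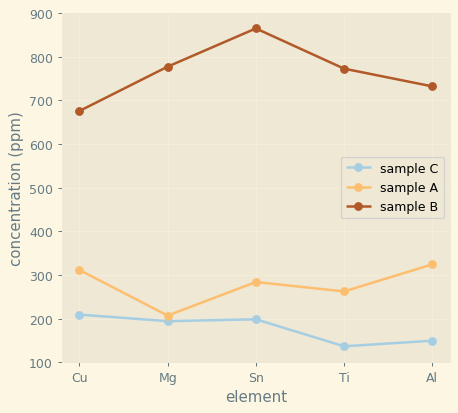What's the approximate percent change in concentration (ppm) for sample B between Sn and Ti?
Sn ≈ 900, Ti ≈ 800; (800 − 900) / 900 ≈ -11.1%.

≈ -11.1%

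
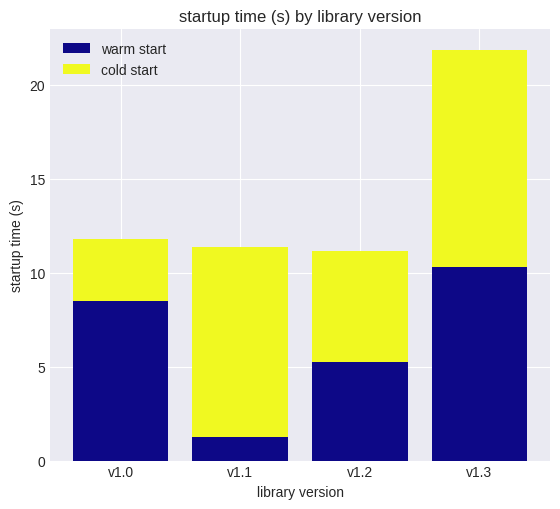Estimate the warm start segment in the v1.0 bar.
warm start top ≈ 8, bottom ≈ 0; segment ≈ 8.

≈ 8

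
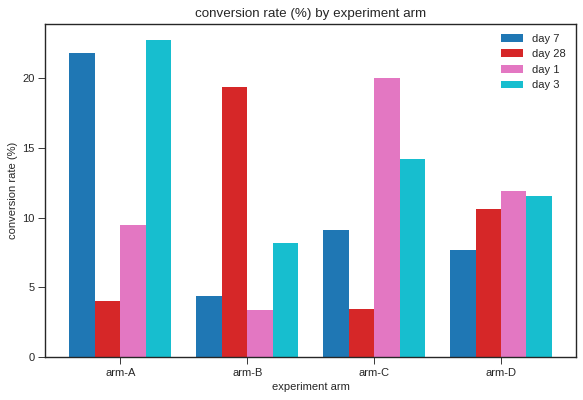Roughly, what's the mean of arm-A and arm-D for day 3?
≈ 17

(22 + 12) / 2 ≈ 17.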